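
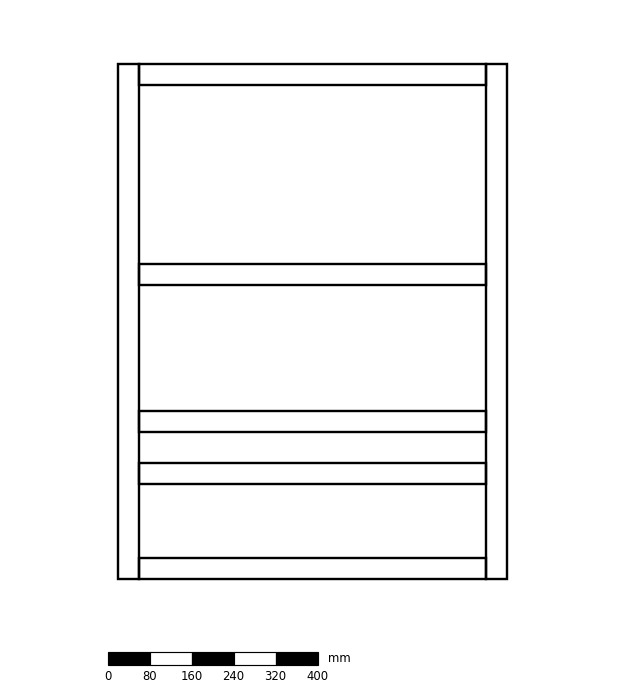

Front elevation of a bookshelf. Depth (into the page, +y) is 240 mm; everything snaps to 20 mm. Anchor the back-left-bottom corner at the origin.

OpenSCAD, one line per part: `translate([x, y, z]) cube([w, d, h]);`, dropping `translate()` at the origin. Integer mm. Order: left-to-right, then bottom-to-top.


cube([40, 240, 980]);
translate([40, 0, 0]) cube([660, 240, 40]);
translate([40, 0, 180]) cube([660, 240, 40]);
translate([40, 0, 280]) cube([660, 240, 40]);
translate([40, 0, 560]) cube([660, 240, 40]);
translate([40, 0, 940]) cube([660, 240, 40]);
translate([700, 0, 0]) cube([40, 240, 980]);


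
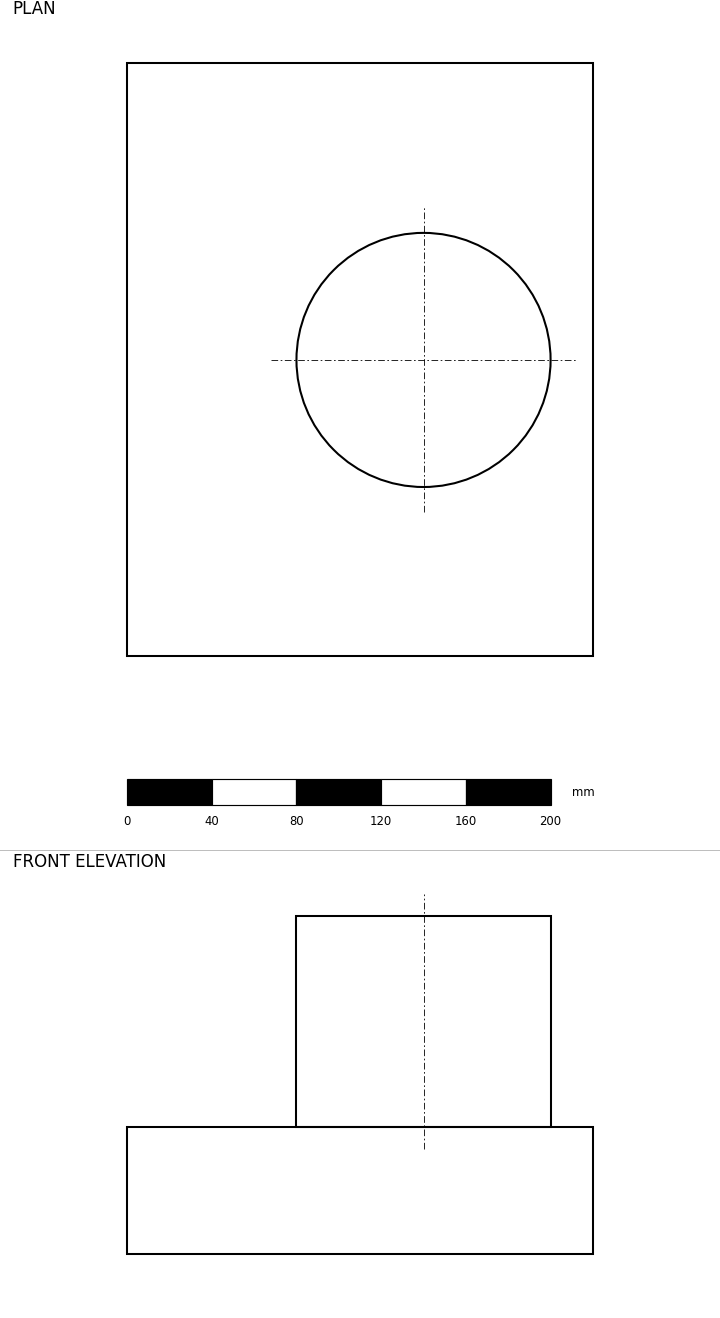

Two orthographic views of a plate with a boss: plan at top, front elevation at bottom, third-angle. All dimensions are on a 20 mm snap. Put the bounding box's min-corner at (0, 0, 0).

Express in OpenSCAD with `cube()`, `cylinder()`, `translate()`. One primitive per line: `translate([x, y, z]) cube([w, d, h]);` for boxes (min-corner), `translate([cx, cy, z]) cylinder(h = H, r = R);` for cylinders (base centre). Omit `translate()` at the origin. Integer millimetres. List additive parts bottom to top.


cube([220, 280, 60]);
translate([140, 140, 60]) cylinder(h = 100, r = 60);


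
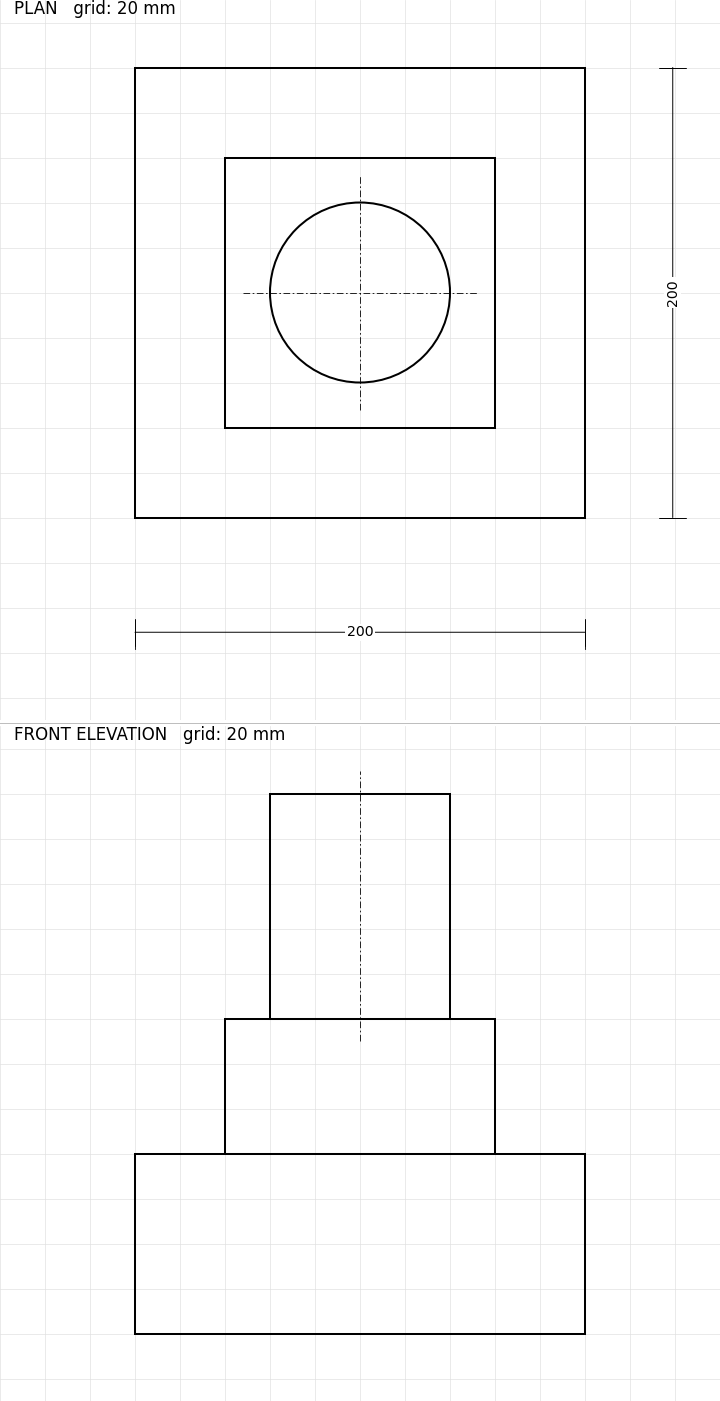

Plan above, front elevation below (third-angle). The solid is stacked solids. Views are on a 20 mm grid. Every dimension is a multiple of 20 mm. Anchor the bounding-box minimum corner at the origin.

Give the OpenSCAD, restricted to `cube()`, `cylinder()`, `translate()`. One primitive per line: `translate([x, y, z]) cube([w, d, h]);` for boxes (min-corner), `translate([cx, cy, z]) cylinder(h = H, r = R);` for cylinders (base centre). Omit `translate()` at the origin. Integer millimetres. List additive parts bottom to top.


cube([200, 200, 80]);
translate([40, 40, 80]) cube([120, 120, 60]);
translate([100, 100, 140]) cylinder(h = 100, r = 40);


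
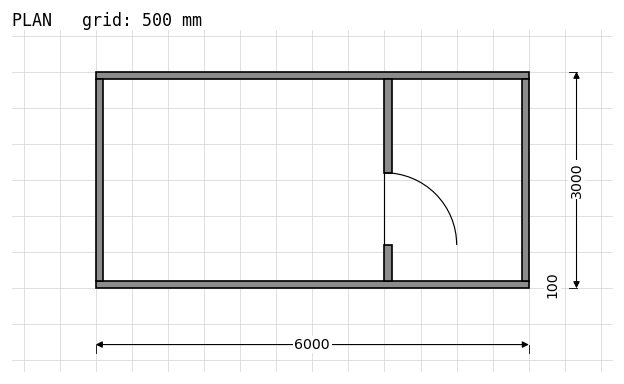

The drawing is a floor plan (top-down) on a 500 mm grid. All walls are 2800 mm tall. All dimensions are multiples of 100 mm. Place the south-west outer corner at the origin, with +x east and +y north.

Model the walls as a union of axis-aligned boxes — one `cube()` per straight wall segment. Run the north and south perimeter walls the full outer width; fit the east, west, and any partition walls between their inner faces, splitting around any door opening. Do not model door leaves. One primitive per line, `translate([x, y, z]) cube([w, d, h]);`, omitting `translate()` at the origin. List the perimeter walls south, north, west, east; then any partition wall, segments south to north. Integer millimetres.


cube([6000, 100, 2800]);
translate([0, 2900, 0]) cube([6000, 100, 2800]);
translate([0, 100, 0]) cube([100, 2800, 2800]);
translate([5900, 100, 0]) cube([100, 2800, 2800]);
translate([4000, 100, 0]) cube([100, 500, 2800]);
translate([4000, 1600, 0]) cube([100, 1300, 2800]);


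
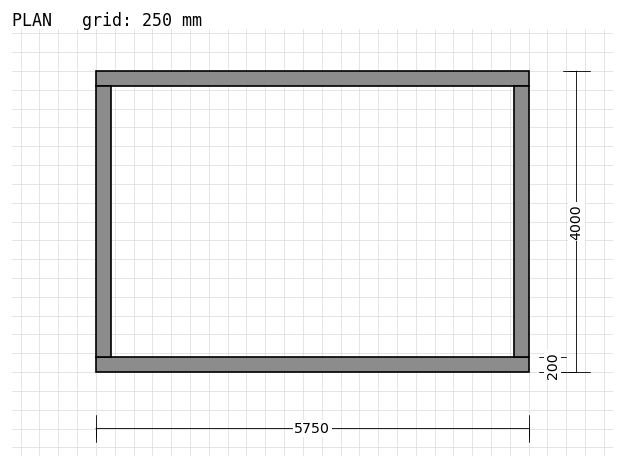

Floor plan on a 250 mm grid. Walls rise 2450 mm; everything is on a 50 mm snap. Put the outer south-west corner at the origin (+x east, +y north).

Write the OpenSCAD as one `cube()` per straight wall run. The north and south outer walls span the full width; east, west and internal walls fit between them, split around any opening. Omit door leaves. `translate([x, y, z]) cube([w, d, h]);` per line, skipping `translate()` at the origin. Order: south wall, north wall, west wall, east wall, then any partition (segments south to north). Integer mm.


cube([5750, 200, 2450]);
translate([0, 3800, 0]) cube([5750, 200, 2450]);
translate([0, 200, 0]) cube([200, 3600, 2450]);
translate([5550, 200, 0]) cube([200, 3600, 2450]);


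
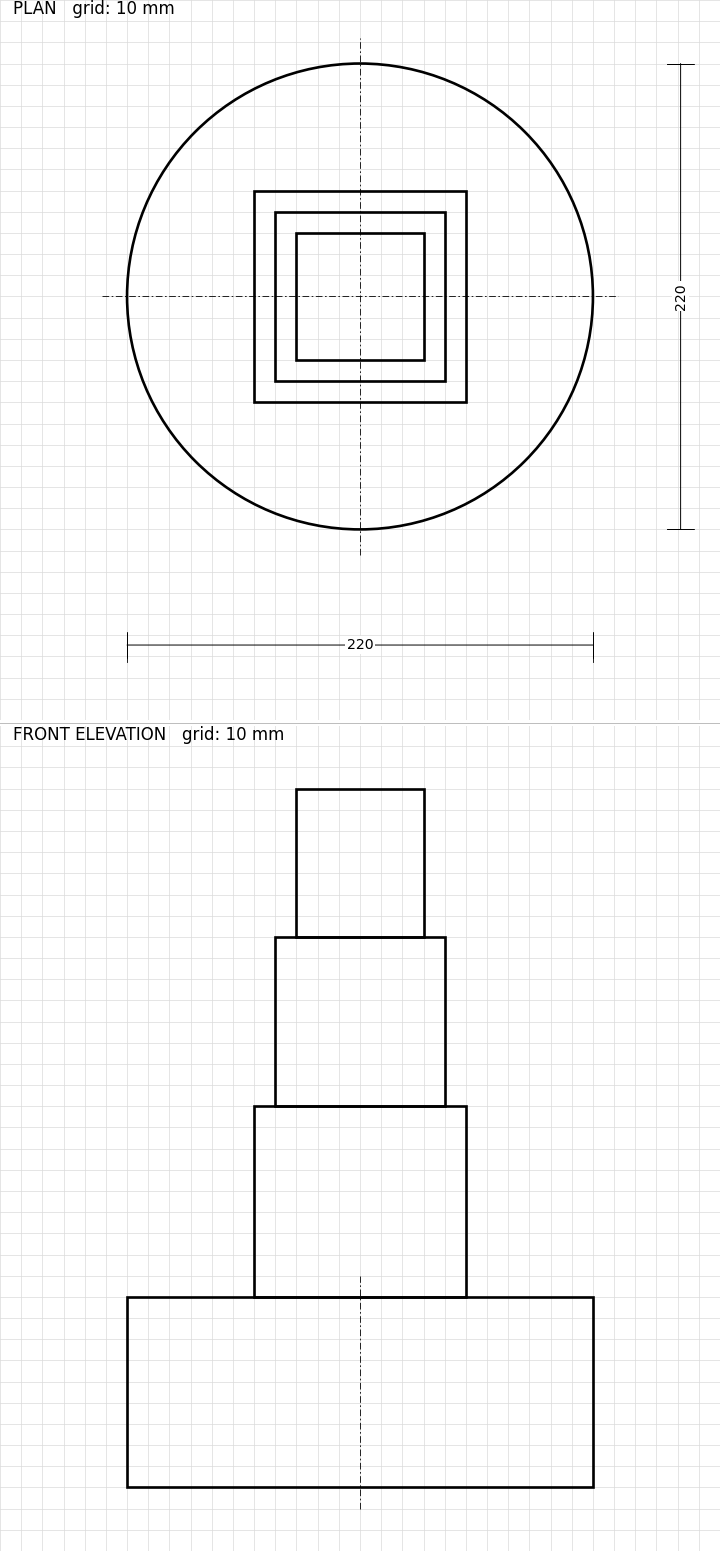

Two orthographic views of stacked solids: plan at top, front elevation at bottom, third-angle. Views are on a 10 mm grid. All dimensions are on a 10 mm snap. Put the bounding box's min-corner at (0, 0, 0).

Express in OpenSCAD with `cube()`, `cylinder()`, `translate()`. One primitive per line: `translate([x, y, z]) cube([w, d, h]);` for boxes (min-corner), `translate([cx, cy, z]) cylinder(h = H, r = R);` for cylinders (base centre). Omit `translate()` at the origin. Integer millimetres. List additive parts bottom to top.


translate([110, 110, 0]) cylinder(h = 90, r = 110);
translate([60, 60, 90]) cube([100, 100, 90]);
translate([70, 70, 180]) cube([80, 80, 80]);
translate([80, 80, 260]) cube([60, 60, 70]);


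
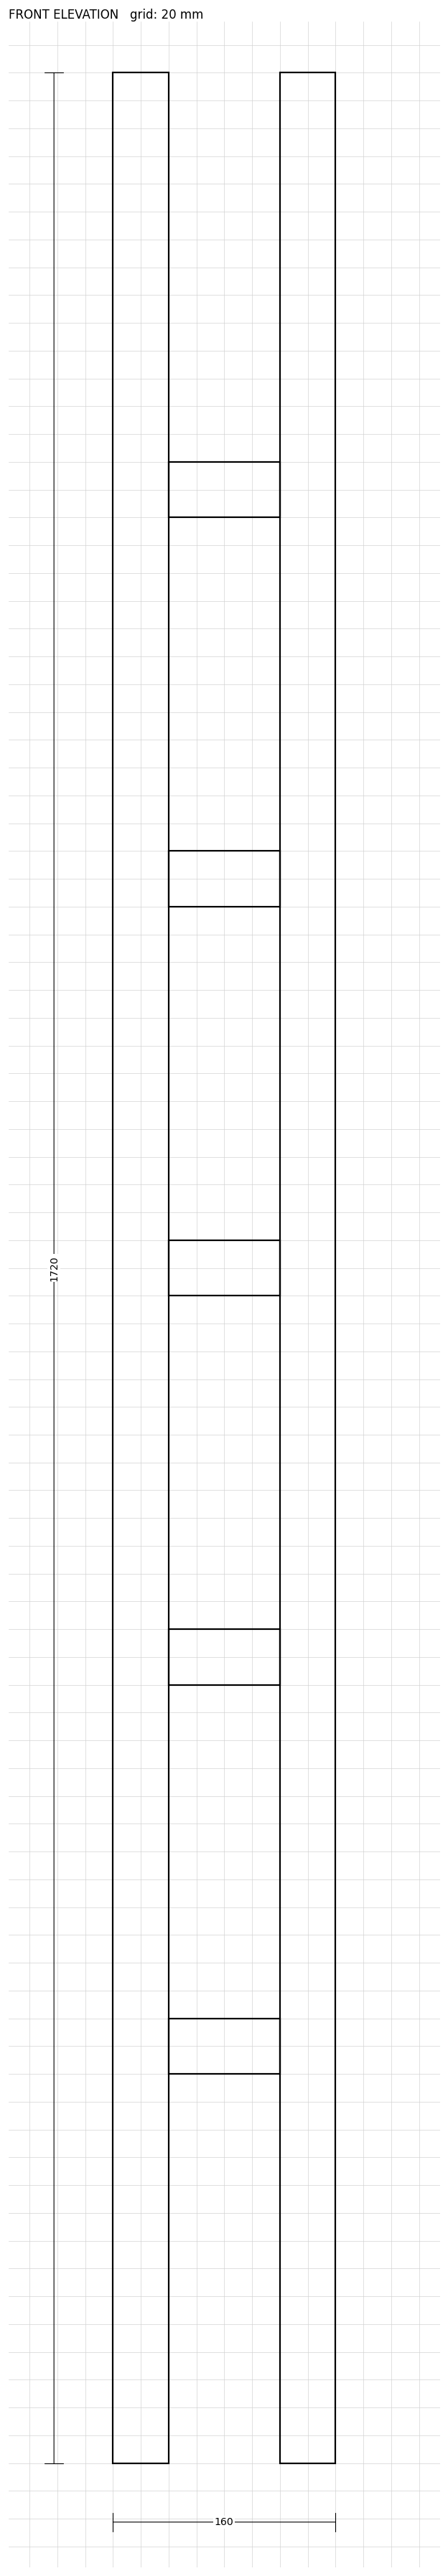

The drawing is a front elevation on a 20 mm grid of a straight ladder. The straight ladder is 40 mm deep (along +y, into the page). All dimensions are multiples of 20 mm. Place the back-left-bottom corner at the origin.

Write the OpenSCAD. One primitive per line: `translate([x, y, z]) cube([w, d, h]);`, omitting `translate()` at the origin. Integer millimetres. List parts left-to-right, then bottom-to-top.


cube([40, 40, 1720]);
translate([40, 0, 280]) cube([80, 40, 40]);
translate([40, 0, 560]) cube([80, 40, 40]);
translate([40, 0, 840]) cube([80, 40, 40]);
translate([40, 0, 1120]) cube([80, 40, 40]);
translate([40, 0, 1400]) cube([80, 40, 40]);
translate([120, 0, 0]) cube([40, 40, 1720]);


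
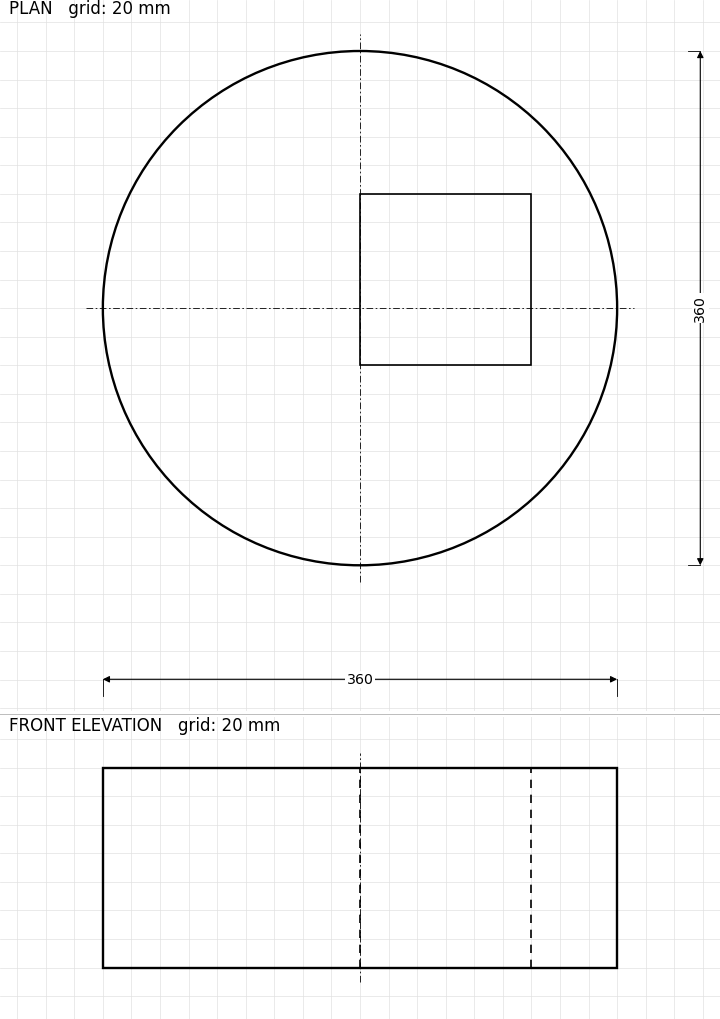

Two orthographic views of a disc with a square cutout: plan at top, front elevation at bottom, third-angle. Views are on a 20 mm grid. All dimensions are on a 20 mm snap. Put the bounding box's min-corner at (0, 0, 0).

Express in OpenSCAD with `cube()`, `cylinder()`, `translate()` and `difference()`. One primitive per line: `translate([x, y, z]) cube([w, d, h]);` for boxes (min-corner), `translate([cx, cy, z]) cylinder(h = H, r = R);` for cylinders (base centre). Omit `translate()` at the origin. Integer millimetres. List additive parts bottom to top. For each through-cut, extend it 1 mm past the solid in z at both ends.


difference() {
  translate([180, 180, 0]) cylinder(h = 140, r = 180);
  translate([180, 140, -1]) cube([120, 120, 142]);
}


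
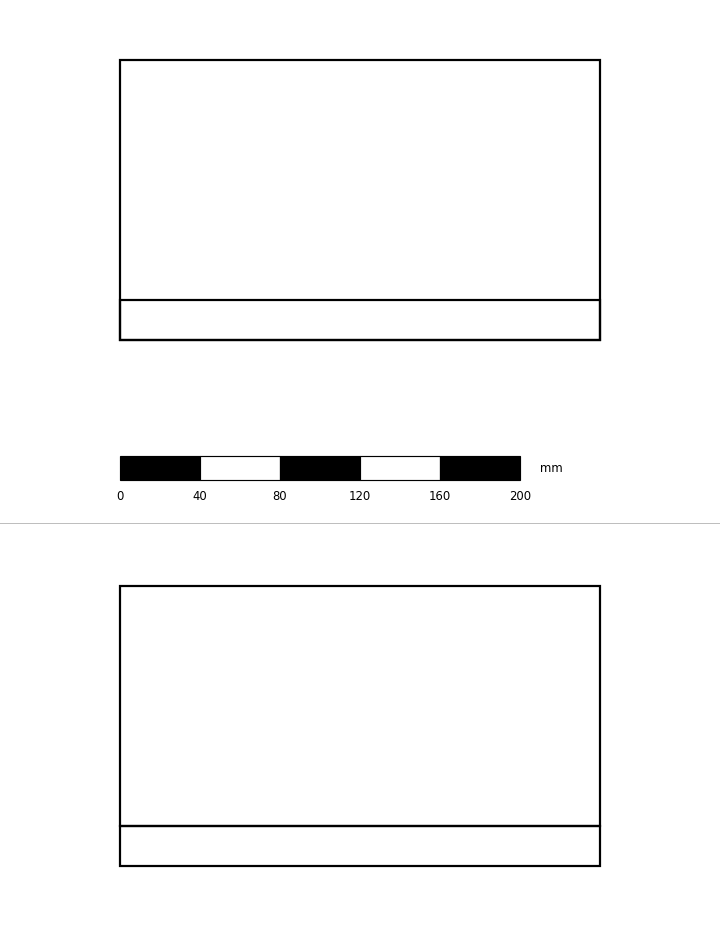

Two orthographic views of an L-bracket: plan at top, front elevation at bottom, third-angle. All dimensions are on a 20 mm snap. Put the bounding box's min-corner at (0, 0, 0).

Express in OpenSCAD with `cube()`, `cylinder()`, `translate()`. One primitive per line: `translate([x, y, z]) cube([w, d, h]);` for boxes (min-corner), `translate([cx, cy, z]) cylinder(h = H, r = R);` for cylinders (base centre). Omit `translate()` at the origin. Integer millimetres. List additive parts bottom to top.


cube([240, 140, 20]);
translate([0, 0, 20]) cube([240, 20, 120]);


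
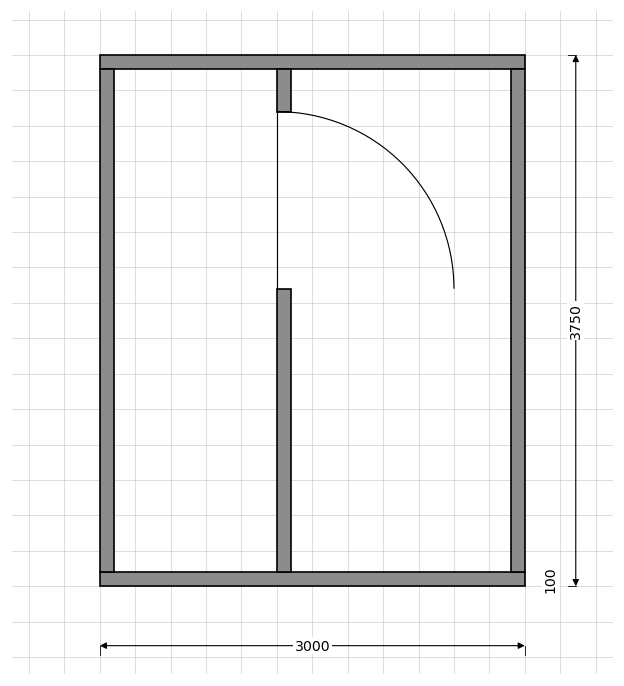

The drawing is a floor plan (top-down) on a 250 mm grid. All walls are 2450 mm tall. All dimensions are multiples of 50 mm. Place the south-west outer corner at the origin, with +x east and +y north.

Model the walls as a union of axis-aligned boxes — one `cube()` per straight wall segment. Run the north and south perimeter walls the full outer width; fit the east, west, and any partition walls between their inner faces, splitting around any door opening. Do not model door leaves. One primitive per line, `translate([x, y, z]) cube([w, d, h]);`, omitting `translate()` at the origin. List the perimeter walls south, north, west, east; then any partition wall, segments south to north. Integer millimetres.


cube([3000, 100, 2450]);
translate([0, 3650, 0]) cube([3000, 100, 2450]);
translate([0, 100, 0]) cube([100, 3550, 2450]);
translate([2900, 100, 0]) cube([100, 3550, 2450]);
translate([1250, 100, 0]) cube([100, 2000, 2450]);
translate([1250, 3350, 0]) cube([100, 300, 2450]);


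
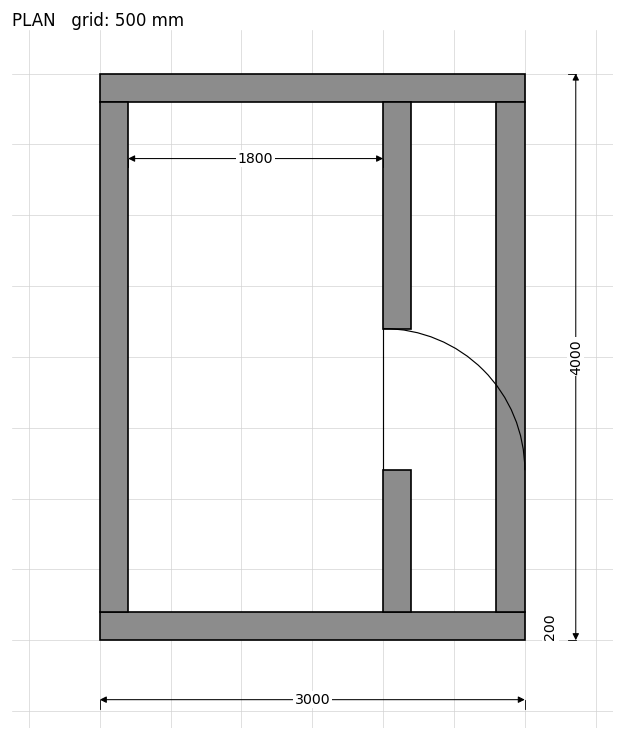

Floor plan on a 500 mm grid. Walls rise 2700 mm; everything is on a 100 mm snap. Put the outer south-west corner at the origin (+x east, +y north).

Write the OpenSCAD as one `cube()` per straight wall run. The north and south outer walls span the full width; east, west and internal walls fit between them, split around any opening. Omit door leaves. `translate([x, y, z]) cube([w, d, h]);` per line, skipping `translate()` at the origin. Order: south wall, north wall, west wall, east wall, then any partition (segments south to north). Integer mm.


cube([3000, 200, 2700]);
translate([0, 3800, 0]) cube([3000, 200, 2700]);
translate([0, 200, 0]) cube([200, 3600, 2700]);
translate([2800, 200, 0]) cube([200, 3600, 2700]);
translate([2000, 200, 0]) cube([200, 1000, 2700]);
translate([2000, 2200, 0]) cube([200, 1600, 2700]);


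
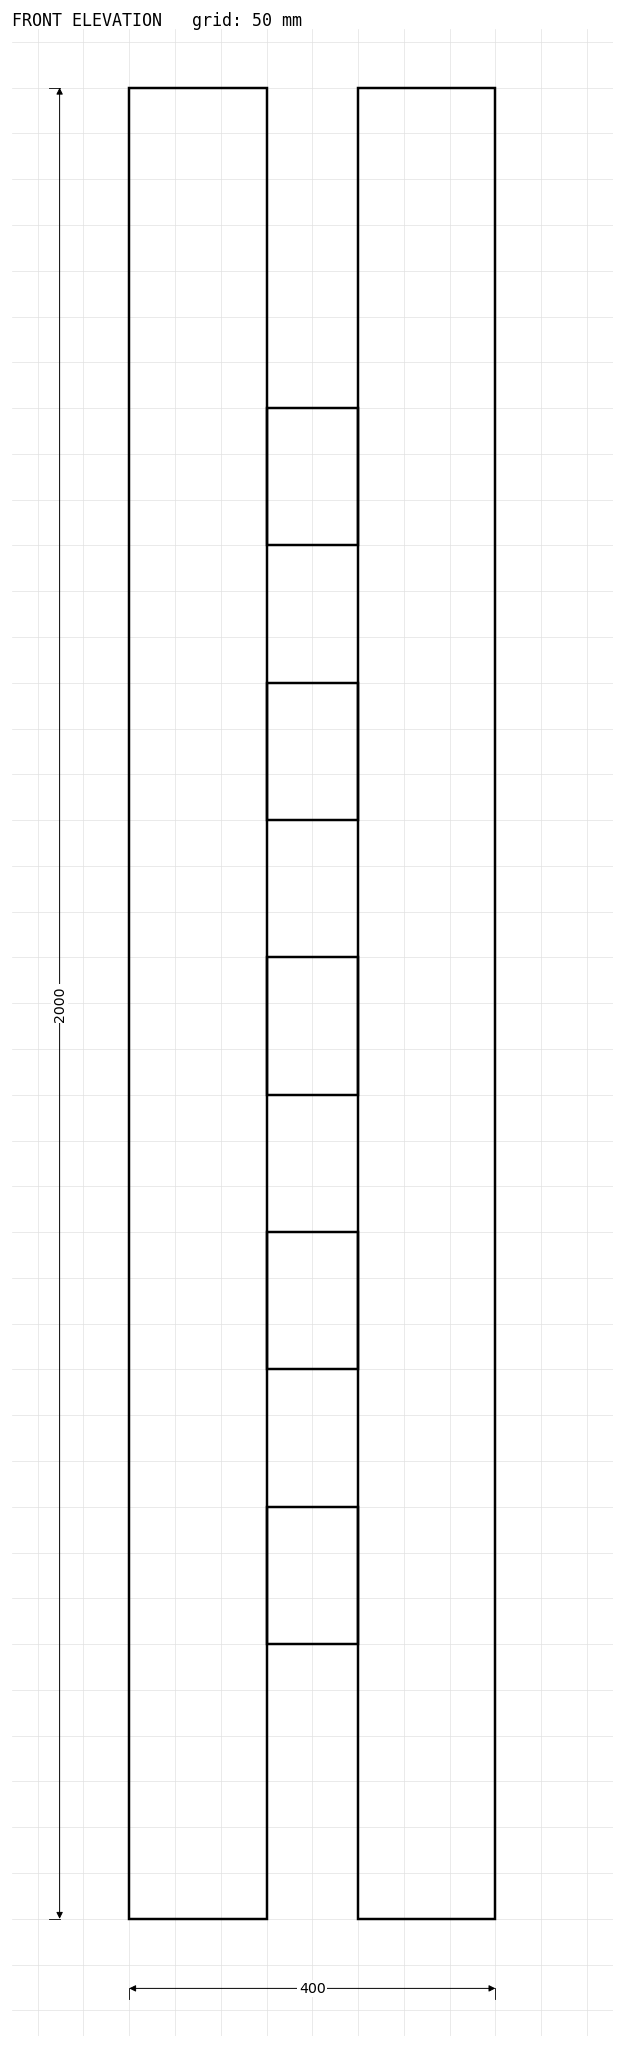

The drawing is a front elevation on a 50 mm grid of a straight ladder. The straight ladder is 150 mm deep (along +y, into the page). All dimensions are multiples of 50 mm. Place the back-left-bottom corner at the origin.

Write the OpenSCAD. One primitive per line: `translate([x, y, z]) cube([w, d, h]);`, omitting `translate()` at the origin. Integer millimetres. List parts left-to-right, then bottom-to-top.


cube([150, 150, 2000]);
translate([150, 0, 300]) cube([100, 150, 150]);
translate([150, 0, 600]) cube([100, 150, 150]);
translate([150, 0, 900]) cube([100, 150, 150]);
translate([150, 0, 1200]) cube([100, 150, 150]);
translate([150, 0, 1500]) cube([100, 150, 150]);
translate([250, 0, 0]) cube([150, 150, 2000]);


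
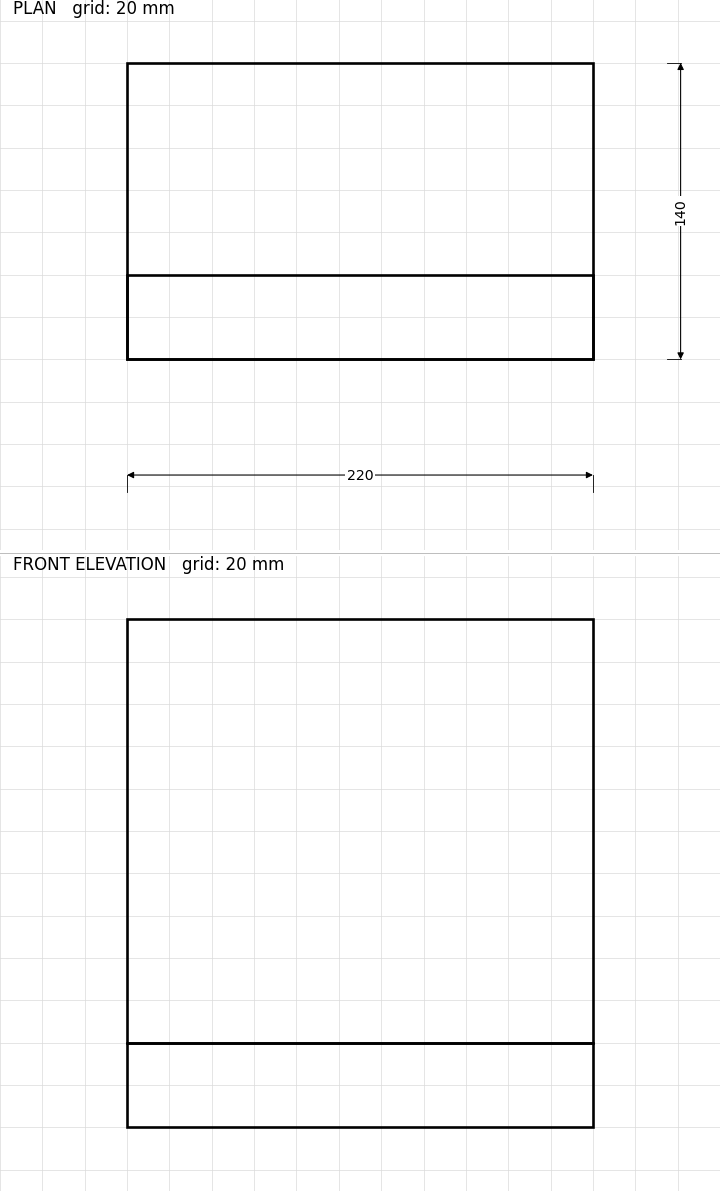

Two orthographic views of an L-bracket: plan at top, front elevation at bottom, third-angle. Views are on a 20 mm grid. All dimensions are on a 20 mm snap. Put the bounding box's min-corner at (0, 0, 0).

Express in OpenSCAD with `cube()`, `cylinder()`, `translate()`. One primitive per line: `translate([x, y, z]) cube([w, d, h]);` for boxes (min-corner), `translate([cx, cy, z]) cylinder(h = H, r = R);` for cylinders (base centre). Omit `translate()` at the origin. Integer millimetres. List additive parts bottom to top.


cube([220, 140, 40]);
translate([0, 0, 40]) cube([220, 40, 200]);


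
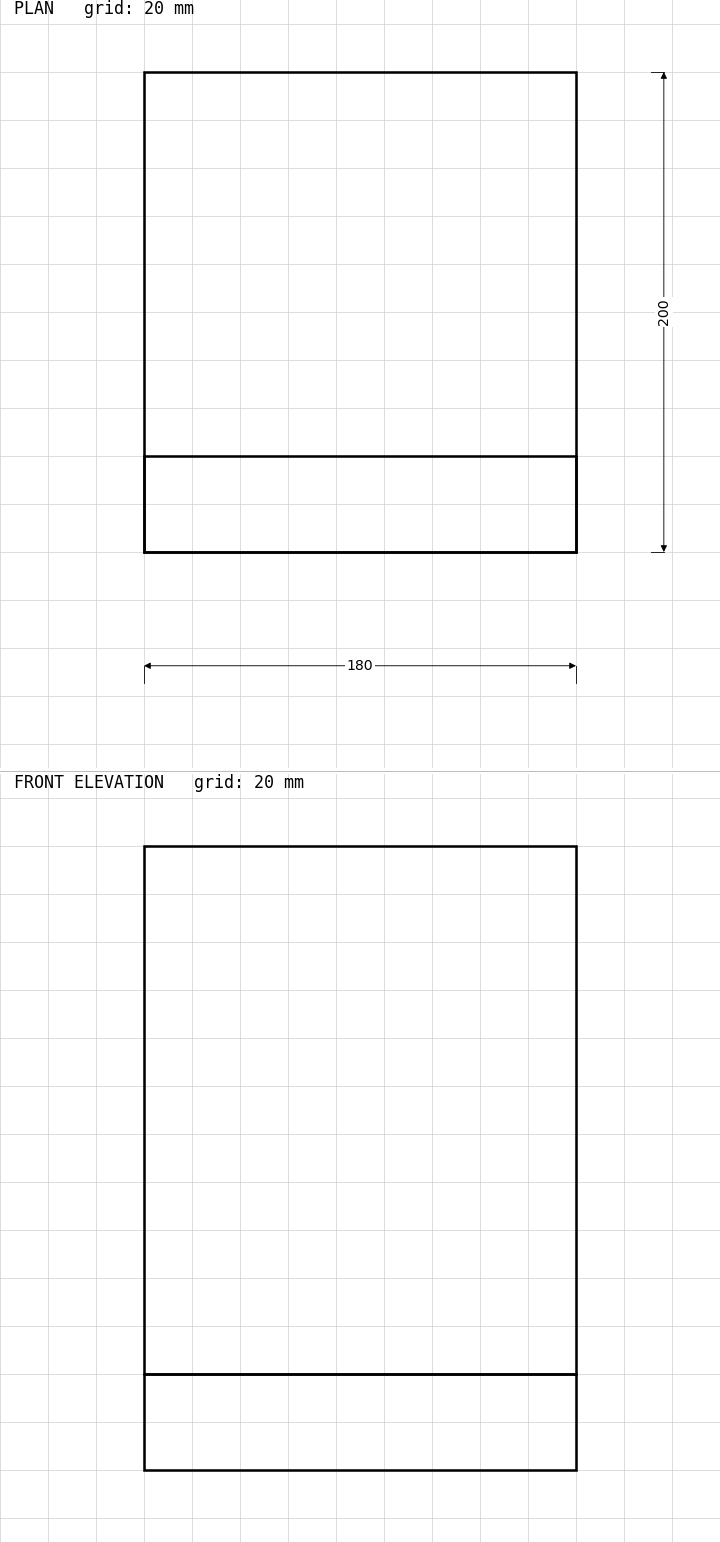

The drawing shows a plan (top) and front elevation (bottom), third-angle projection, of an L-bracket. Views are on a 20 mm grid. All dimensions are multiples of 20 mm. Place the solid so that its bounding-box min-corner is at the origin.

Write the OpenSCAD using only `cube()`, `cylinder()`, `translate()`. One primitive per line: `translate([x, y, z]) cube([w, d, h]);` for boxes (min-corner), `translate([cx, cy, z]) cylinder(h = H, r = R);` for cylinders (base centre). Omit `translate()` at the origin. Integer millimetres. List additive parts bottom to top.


cube([180, 200, 40]);
translate([0, 0, 40]) cube([180, 40, 220]);


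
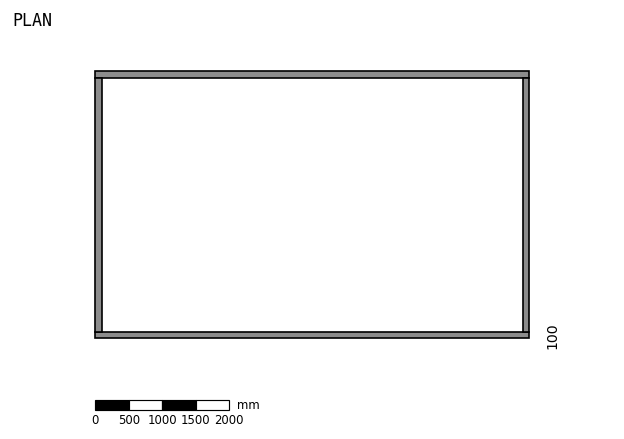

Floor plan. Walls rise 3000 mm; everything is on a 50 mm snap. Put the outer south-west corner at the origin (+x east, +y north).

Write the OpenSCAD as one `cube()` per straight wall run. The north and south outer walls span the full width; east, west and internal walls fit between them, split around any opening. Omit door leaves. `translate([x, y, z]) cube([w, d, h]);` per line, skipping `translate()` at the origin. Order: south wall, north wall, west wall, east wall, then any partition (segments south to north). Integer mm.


cube([6500, 100, 3000]);
translate([0, 3900, 0]) cube([6500, 100, 3000]);
translate([0, 100, 0]) cube([100, 3800, 3000]);
translate([6400, 100, 0]) cube([100, 3800, 3000]);


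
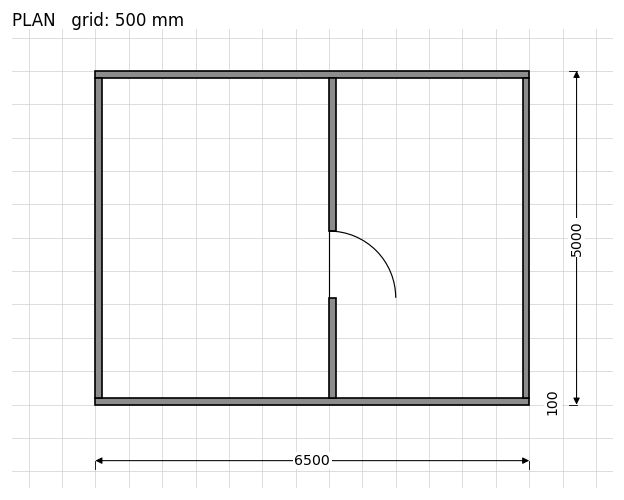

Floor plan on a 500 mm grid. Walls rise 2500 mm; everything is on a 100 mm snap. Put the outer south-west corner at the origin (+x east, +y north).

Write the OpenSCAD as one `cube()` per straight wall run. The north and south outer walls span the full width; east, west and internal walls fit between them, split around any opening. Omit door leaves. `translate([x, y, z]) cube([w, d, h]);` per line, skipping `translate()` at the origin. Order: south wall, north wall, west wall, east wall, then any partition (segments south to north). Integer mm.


cube([6500, 100, 2500]);
translate([0, 4900, 0]) cube([6500, 100, 2500]);
translate([0, 100, 0]) cube([100, 4800, 2500]);
translate([6400, 100, 0]) cube([100, 4800, 2500]);
translate([3500, 100, 0]) cube([100, 1500, 2500]);
translate([3500, 2600, 0]) cube([100, 2300, 2500]);


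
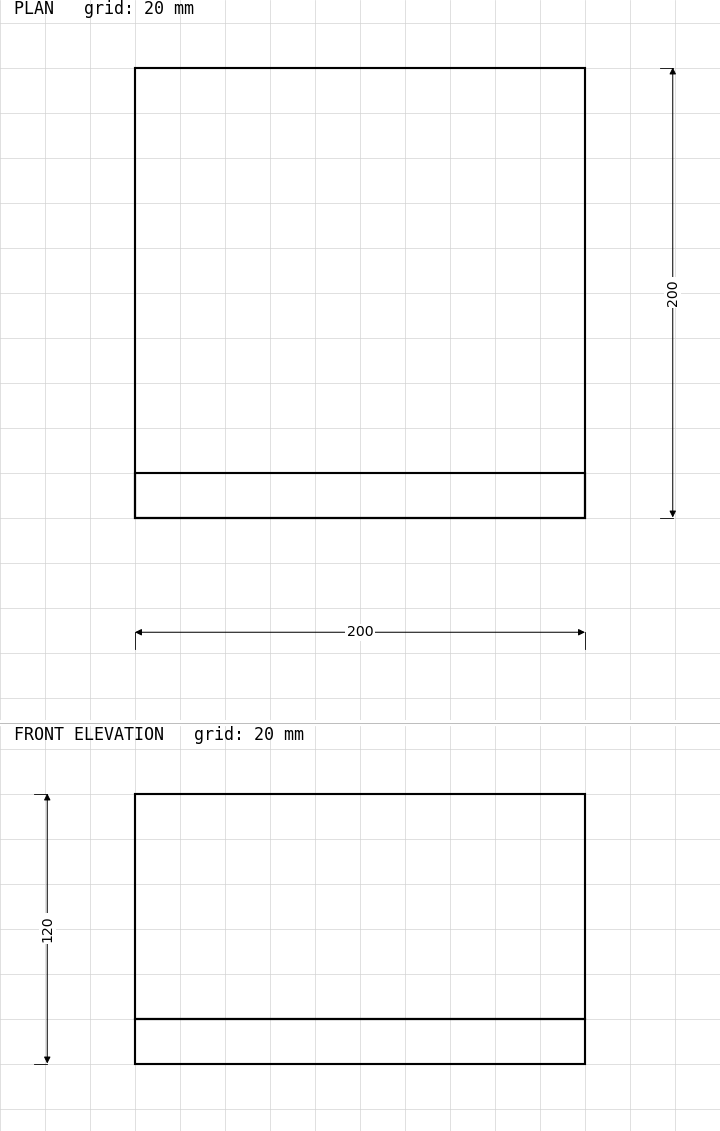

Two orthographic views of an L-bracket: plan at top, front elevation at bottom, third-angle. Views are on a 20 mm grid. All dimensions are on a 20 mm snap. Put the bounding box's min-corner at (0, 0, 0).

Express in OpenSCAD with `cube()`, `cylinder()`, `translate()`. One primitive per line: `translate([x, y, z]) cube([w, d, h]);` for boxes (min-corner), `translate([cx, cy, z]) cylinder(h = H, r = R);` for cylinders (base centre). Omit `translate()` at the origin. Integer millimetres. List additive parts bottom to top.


cube([200, 200, 20]);
translate([0, 0, 20]) cube([200, 20, 100]);


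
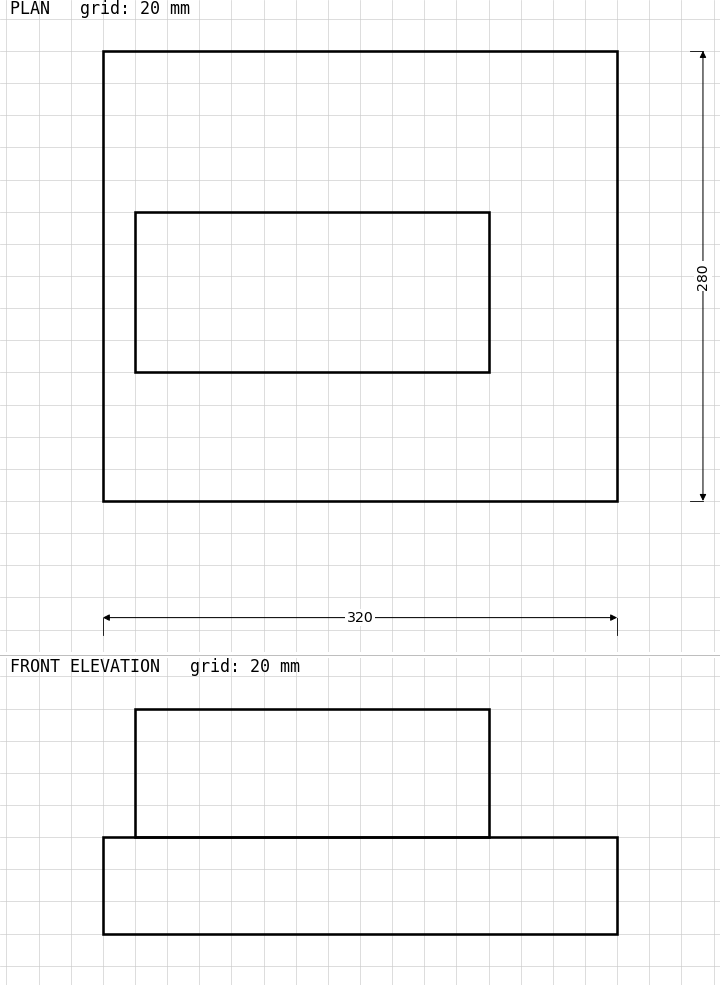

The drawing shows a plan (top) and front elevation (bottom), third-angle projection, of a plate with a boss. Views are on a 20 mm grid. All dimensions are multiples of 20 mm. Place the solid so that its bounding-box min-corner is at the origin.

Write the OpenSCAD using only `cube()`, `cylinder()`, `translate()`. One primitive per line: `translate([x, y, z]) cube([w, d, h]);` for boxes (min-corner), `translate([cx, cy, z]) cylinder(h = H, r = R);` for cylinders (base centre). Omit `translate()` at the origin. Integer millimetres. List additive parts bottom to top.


cube([320, 280, 60]);
translate([20, 80, 60]) cube([220, 100, 80]);


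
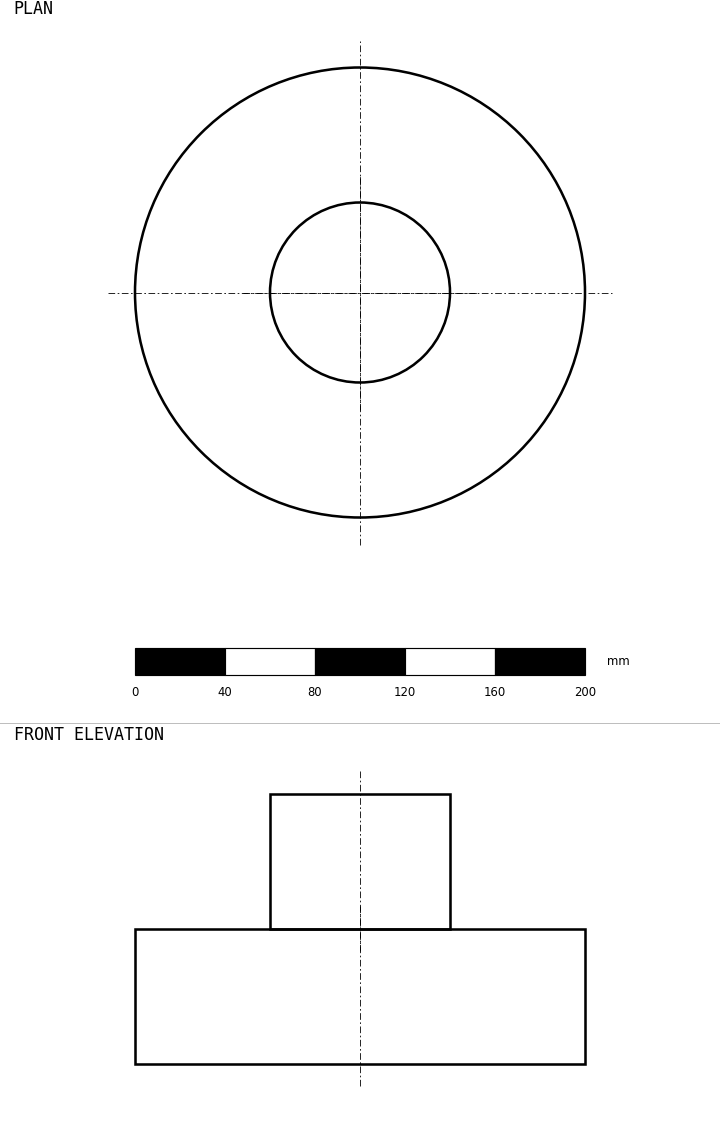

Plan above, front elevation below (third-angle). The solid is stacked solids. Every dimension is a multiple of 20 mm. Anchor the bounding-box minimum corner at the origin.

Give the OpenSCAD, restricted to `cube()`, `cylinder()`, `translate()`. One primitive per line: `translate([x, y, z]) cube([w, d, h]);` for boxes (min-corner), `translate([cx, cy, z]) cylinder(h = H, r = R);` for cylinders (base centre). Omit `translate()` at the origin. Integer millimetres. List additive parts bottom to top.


translate([100, 100, 0]) cylinder(h = 60, r = 100);
translate([100, 100, 60]) cylinder(h = 60, r = 40);


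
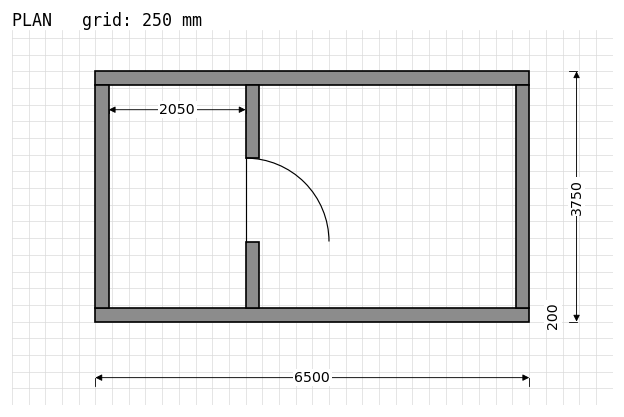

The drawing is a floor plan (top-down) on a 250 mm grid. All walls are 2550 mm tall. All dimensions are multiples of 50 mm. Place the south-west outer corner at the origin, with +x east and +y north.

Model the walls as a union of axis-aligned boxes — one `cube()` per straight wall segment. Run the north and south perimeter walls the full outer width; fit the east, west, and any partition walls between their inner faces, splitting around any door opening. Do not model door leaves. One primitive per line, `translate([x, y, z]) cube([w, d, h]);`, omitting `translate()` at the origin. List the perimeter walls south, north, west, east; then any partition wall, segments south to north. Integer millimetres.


cube([6500, 200, 2550]);
translate([0, 3550, 0]) cube([6500, 200, 2550]);
translate([0, 200, 0]) cube([200, 3350, 2550]);
translate([6300, 200, 0]) cube([200, 3350, 2550]);
translate([2250, 200, 0]) cube([200, 1000, 2550]);
translate([2250, 2450, 0]) cube([200, 1100, 2550]);


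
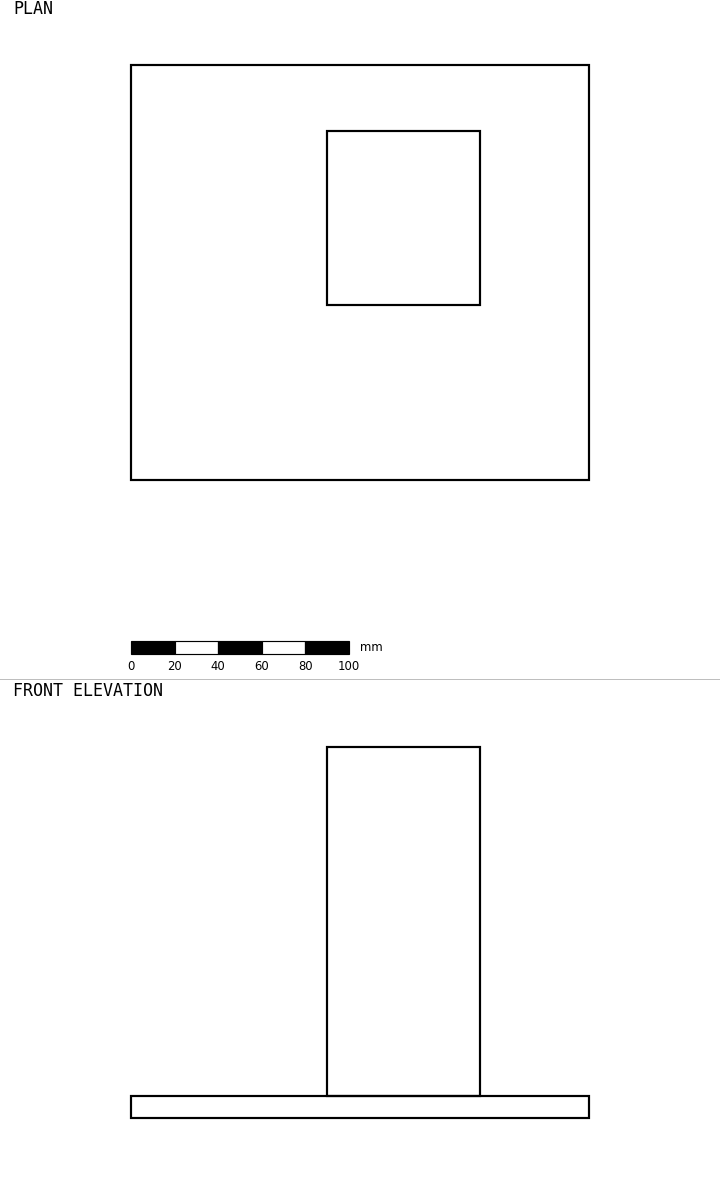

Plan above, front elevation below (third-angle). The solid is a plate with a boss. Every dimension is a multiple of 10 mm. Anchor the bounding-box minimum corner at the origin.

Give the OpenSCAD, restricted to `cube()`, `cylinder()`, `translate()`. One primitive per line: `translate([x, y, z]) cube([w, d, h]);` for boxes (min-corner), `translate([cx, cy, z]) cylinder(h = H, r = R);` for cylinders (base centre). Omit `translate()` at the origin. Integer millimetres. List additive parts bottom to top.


cube([210, 190, 10]);
translate([90, 80, 10]) cube([70, 80, 160]);


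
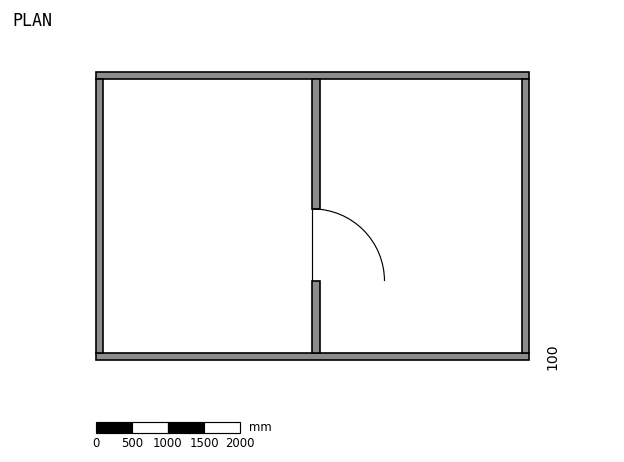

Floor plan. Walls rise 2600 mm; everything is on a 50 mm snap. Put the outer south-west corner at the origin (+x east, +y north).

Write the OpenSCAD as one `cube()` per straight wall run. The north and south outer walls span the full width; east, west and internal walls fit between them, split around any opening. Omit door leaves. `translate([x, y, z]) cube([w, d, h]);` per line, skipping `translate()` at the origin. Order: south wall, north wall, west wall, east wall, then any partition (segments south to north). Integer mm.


cube([6000, 100, 2600]);
translate([0, 3900, 0]) cube([6000, 100, 2600]);
translate([0, 100, 0]) cube([100, 3800, 2600]);
translate([5900, 100, 0]) cube([100, 3800, 2600]);
translate([3000, 100, 0]) cube([100, 1000, 2600]);
translate([3000, 2100, 0]) cube([100, 1800, 2600]);


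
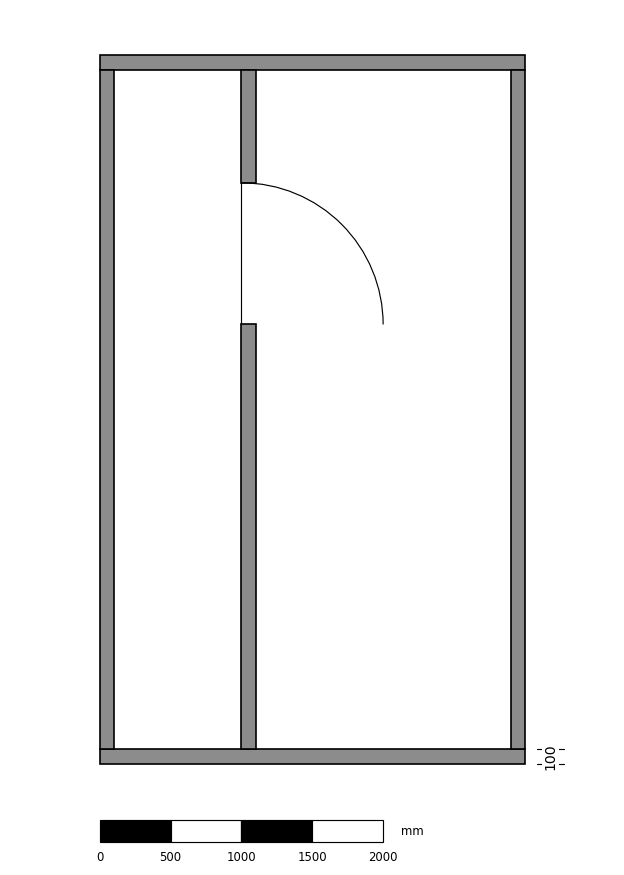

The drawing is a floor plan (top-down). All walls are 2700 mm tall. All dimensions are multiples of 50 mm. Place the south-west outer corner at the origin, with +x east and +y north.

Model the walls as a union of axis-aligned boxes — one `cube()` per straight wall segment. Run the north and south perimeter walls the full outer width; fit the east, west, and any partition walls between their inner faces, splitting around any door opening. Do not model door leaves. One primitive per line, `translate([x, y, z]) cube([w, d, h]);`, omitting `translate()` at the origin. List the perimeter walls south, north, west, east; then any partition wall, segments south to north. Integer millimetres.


cube([3000, 100, 2700]);
translate([0, 4900, 0]) cube([3000, 100, 2700]);
translate([0, 100, 0]) cube([100, 4800, 2700]);
translate([2900, 100, 0]) cube([100, 4800, 2700]);
translate([1000, 100, 0]) cube([100, 3000, 2700]);
translate([1000, 4100, 0]) cube([100, 800, 2700]);


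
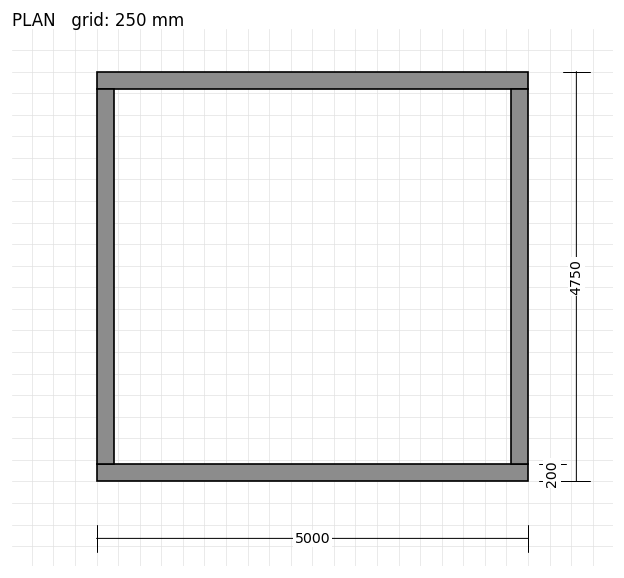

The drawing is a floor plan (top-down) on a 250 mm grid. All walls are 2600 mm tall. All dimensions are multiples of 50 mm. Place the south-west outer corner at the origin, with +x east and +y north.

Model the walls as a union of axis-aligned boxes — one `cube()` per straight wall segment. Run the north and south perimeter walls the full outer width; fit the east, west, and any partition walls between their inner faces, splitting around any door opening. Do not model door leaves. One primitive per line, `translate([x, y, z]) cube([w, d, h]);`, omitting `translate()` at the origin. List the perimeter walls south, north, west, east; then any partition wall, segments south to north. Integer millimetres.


cube([5000, 200, 2600]);
translate([0, 4550, 0]) cube([5000, 200, 2600]);
translate([0, 200, 0]) cube([200, 4350, 2600]);
translate([4800, 200, 0]) cube([200, 4350, 2600]);


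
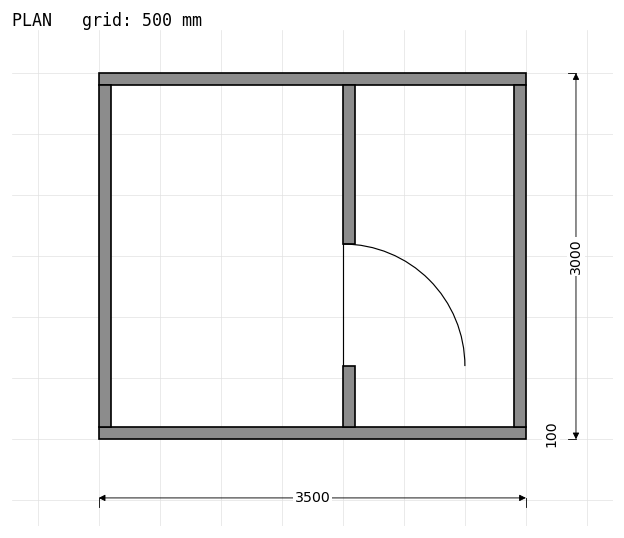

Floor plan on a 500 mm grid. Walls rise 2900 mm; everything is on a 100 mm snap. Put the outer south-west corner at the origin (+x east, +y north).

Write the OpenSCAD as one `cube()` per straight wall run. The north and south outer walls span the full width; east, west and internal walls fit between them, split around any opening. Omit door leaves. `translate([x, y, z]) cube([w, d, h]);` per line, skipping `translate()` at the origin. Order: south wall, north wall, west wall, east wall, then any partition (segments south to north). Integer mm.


cube([3500, 100, 2900]);
translate([0, 2900, 0]) cube([3500, 100, 2900]);
translate([0, 100, 0]) cube([100, 2800, 2900]);
translate([3400, 100, 0]) cube([100, 2800, 2900]);
translate([2000, 100, 0]) cube([100, 500, 2900]);
translate([2000, 1600, 0]) cube([100, 1300, 2900]);


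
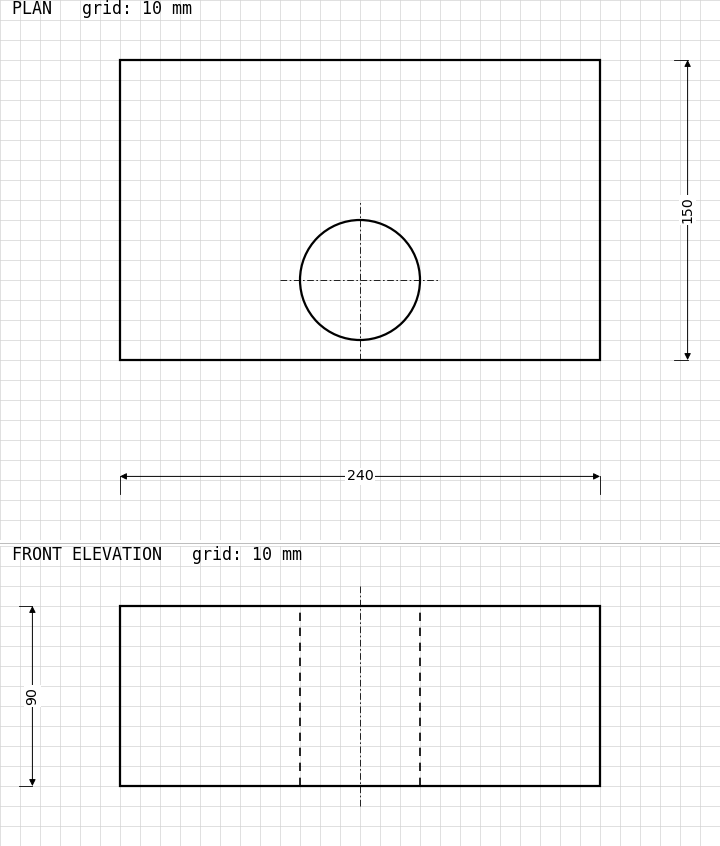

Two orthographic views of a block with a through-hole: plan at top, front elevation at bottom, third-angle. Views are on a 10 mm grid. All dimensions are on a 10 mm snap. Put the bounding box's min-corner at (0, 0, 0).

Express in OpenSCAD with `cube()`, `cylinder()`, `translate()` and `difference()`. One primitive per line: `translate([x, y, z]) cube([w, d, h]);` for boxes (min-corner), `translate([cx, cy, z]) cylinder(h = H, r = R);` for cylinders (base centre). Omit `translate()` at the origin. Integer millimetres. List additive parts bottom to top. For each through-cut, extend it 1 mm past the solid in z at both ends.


difference() {
  cube([240, 150, 90]);
  translate([120, 40, -1]) cylinder(h = 92, r = 30);
}


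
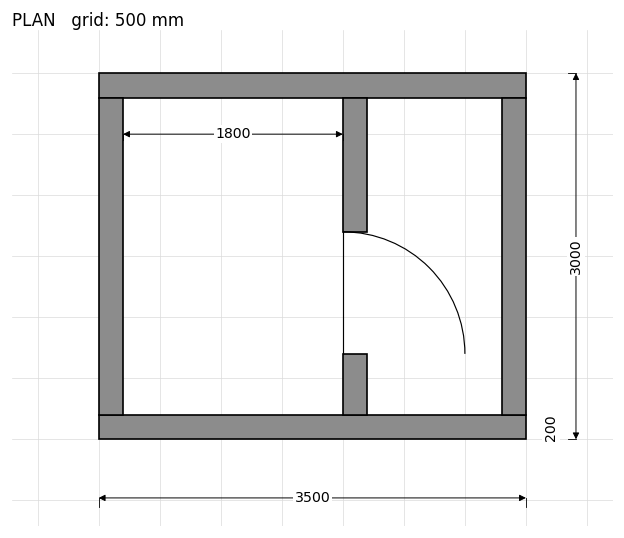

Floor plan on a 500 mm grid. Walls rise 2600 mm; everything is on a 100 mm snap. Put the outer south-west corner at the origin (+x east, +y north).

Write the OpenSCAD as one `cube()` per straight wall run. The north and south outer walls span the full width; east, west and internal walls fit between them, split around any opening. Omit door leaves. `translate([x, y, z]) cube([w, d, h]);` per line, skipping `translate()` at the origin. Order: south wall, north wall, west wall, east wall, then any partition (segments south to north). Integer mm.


cube([3500, 200, 2600]);
translate([0, 2800, 0]) cube([3500, 200, 2600]);
translate([0, 200, 0]) cube([200, 2600, 2600]);
translate([3300, 200, 0]) cube([200, 2600, 2600]);
translate([2000, 200, 0]) cube([200, 500, 2600]);
translate([2000, 1700, 0]) cube([200, 1100, 2600]);


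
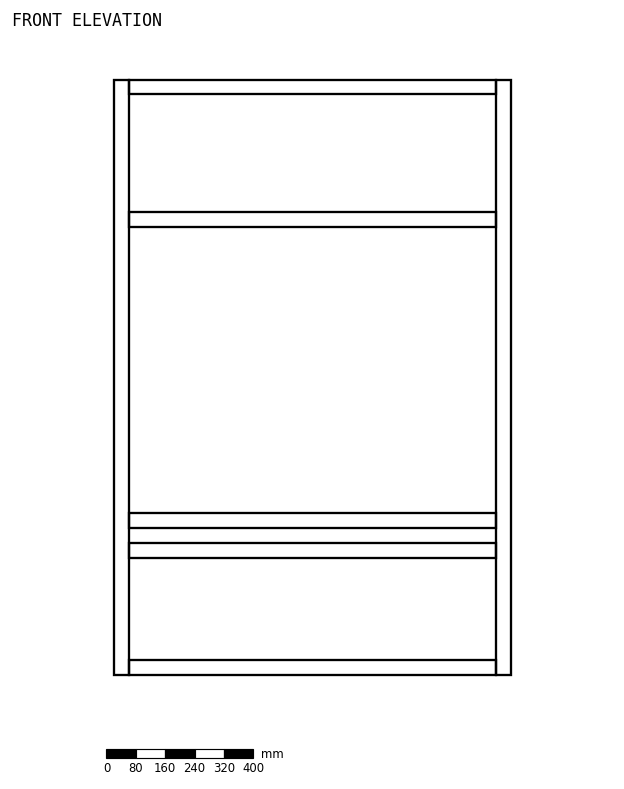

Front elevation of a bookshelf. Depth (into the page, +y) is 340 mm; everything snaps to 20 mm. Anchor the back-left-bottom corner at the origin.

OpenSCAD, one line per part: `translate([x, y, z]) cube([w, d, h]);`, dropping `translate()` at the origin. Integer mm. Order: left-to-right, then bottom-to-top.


cube([40, 340, 1620]);
translate([40, 0, 0]) cube([1000, 340, 40]);
translate([40, 0, 320]) cube([1000, 340, 40]);
translate([40, 0, 400]) cube([1000, 340, 40]);
translate([40, 0, 1220]) cube([1000, 340, 40]);
translate([40, 0, 1580]) cube([1000, 340, 40]);
translate([1040, 0, 0]) cube([40, 340, 1620]);


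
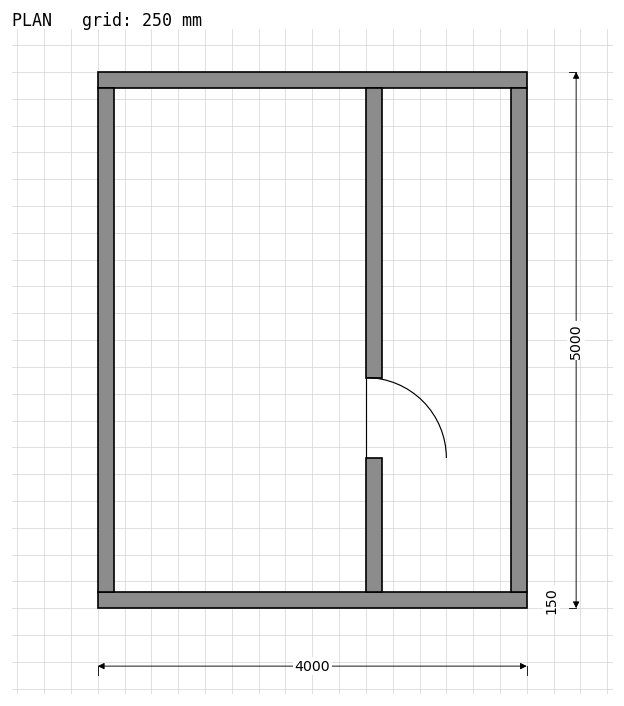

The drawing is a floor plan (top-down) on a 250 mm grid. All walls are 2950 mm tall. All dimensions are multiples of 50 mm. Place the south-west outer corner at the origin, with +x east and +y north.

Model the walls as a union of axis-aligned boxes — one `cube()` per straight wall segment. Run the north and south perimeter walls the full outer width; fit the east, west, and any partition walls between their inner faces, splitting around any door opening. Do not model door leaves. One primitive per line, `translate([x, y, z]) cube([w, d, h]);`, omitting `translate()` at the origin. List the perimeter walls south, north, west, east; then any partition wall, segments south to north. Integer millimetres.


cube([4000, 150, 2950]);
translate([0, 4850, 0]) cube([4000, 150, 2950]);
translate([0, 150, 0]) cube([150, 4700, 2950]);
translate([3850, 150, 0]) cube([150, 4700, 2950]);
translate([2500, 150, 0]) cube([150, 1250, 2950]);
translate([2500, 2150, 0]) cube([150, 2700, 2950]);


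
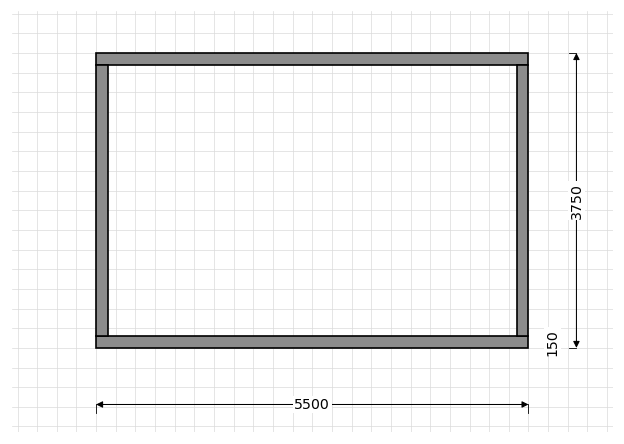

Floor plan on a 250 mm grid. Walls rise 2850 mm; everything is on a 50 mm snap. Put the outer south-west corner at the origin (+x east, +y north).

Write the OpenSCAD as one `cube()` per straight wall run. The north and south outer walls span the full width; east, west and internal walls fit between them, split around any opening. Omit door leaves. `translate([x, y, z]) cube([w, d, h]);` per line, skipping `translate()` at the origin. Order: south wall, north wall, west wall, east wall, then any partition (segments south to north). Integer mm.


cube([5500, 150, 2850]);
translate([0, 3600, 0]) cube([5500, 150, 2850]);
translate([0, 150, 0]) cube([150, 3450, 2850]);
translate([5350, 150, 0]) cube([150, 3450, 2850]);


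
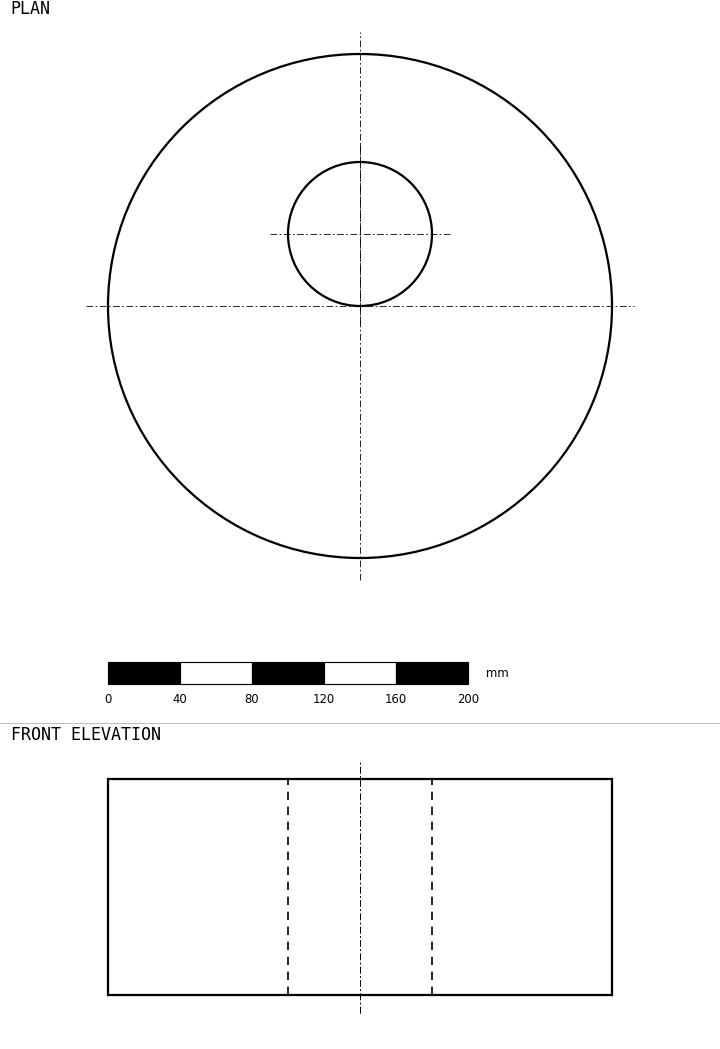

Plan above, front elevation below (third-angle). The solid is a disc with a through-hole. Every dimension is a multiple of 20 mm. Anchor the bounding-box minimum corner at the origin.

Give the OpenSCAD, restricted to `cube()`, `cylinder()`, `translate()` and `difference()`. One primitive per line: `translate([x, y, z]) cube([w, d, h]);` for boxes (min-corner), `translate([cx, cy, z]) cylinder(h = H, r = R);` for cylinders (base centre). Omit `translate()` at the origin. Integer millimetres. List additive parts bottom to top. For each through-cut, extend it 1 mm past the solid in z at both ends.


difference() {
  translate([140, 140, 0]) cylinder(h = 120, r = 140);
  translate([140, 180, -1]) cylinder(h = 122, r = 40);
}


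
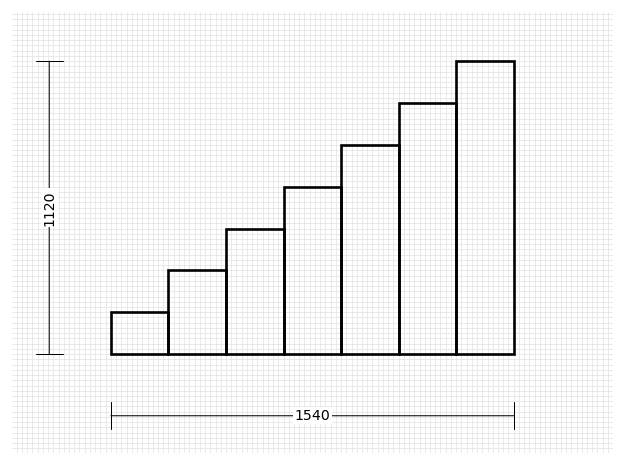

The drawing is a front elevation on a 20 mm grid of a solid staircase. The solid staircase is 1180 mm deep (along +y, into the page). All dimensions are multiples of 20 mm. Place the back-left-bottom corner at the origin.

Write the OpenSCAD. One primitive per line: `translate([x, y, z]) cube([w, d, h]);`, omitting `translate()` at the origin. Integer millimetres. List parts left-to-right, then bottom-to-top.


cube([220, 1180, 160]);
translate([220, 0, 0]) cube([220, 1180, 320]);
translate([440, 0, 0]) cube([220, 1180, 480]);
translate([660, 0, 0]) cube([220, 1180, 640]);
translate([880, 0, 0]) cube([220, 1180, 800]);
translate([1100, 0, 0]) cube([220, 1180, 960]);
translate([1320, 0, 0]) cube([220, 1180, 1120]);


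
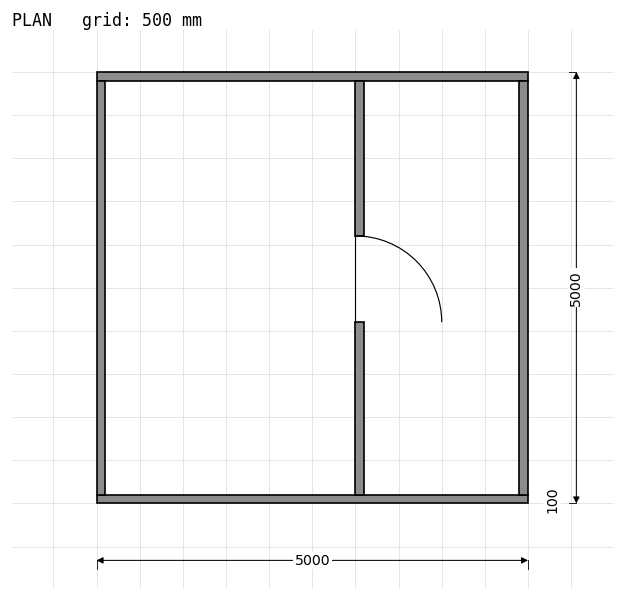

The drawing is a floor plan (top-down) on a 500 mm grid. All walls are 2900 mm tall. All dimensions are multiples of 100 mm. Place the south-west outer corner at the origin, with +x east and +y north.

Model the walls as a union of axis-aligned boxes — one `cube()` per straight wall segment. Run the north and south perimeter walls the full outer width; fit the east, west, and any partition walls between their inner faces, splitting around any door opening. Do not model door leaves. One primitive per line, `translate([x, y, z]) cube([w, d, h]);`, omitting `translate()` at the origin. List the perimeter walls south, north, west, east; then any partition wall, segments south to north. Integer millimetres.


cube([5000, 100, 2900]);
translate([0, 4900, 0]) cube([5000, 100, 2900]);
translate([0, 100, 0]) cube([100, 4800, 2900]);
translate([4900, 100, 0]) cube([100, 4800, 2900]);
translate([3000, 100, 0]) cube([100, 2000, 2900]);
translate([3000, 3100, 0]) cube([100, 1800, 2900]);


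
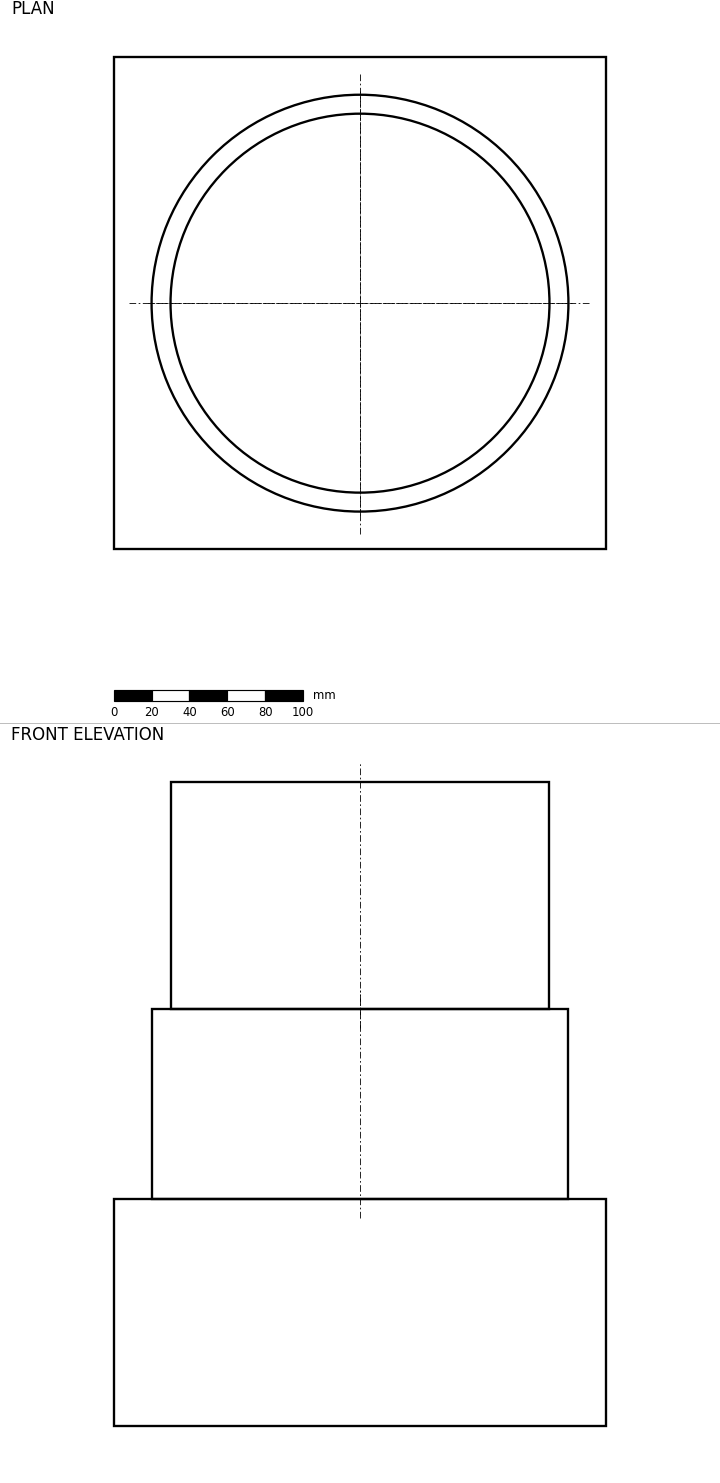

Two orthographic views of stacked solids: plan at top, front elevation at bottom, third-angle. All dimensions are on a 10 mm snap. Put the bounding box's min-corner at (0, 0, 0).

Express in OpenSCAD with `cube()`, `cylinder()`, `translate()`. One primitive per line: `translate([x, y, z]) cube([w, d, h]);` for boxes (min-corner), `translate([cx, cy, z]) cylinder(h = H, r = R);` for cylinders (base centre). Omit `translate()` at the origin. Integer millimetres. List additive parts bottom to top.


cube([260, 260, 120]);
translate([130, 130, 120]) cylinder(h = 100, r = 110);
translate([130, 130, 220]) cylinder(h = 120, r = 100);


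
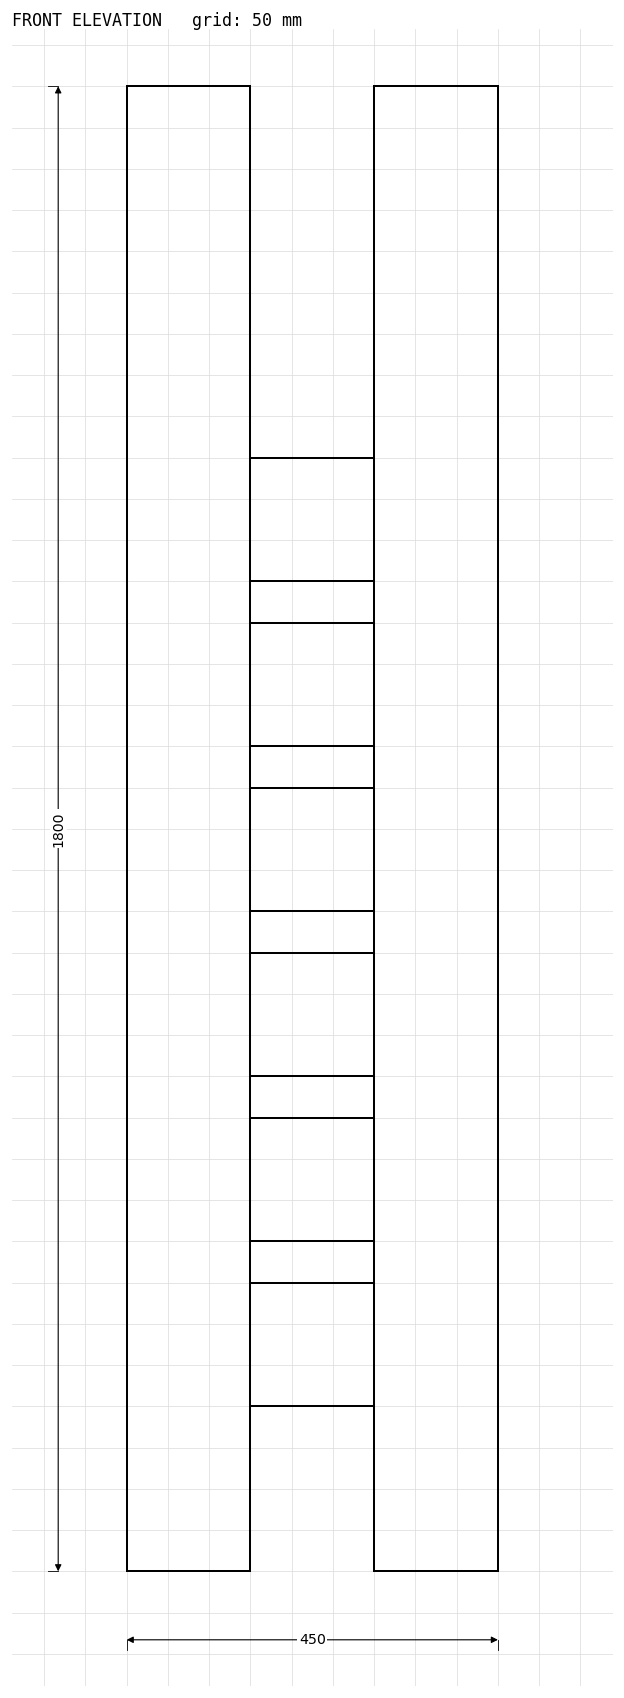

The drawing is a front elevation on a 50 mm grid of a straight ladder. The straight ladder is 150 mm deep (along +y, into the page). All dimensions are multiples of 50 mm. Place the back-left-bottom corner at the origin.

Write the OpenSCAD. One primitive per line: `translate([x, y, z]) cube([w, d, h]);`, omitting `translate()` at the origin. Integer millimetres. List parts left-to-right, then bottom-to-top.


cube([150, 150, 1800]);
translate([150, 0, 200]) cube([150, 150, 150]);
translate([150, 0, 400]) cube([150, 150, 150]);
translate([150, 0, 600]) cube([150, 150, 150]);
translate([150, 0, 800]) cube([150, 150, 150]);
translate([150, 0, 1000]) cube([150, 150, 150]);
translate([150, 0, 1200]) cube([150, 150, 150]);
translate([300, 0, 0]) cube([150, 150, 1800]);
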